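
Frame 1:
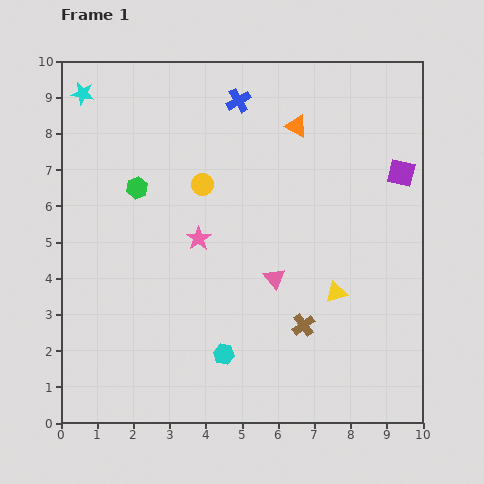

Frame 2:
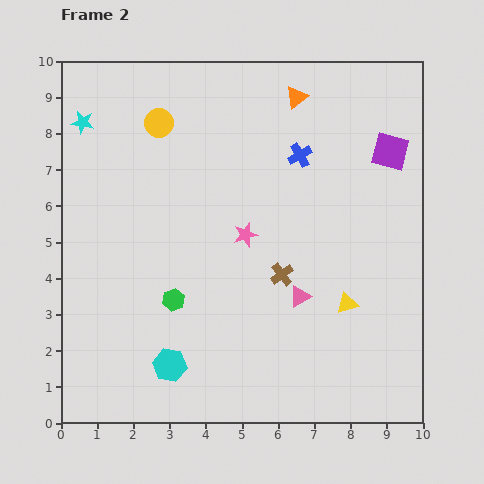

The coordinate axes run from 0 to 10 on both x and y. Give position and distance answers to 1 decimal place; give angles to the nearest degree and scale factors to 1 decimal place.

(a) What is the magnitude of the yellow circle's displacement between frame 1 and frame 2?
2.1

The yellow circle moved from (3.9, 6.6) to (2.7, 8.3), a distance of √(1.2² + 1.7²) ≈ 2.1.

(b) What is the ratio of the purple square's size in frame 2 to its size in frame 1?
1.3×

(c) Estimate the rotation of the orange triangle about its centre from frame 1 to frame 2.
55° clockwise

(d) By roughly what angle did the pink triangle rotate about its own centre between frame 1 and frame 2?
37° clockwise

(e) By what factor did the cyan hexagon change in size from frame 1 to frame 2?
1.6×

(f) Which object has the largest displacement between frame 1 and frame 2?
the green hexagon

(moved 3.3; next 2.3)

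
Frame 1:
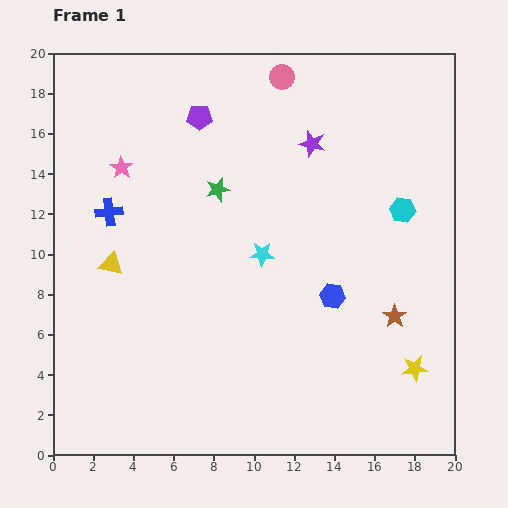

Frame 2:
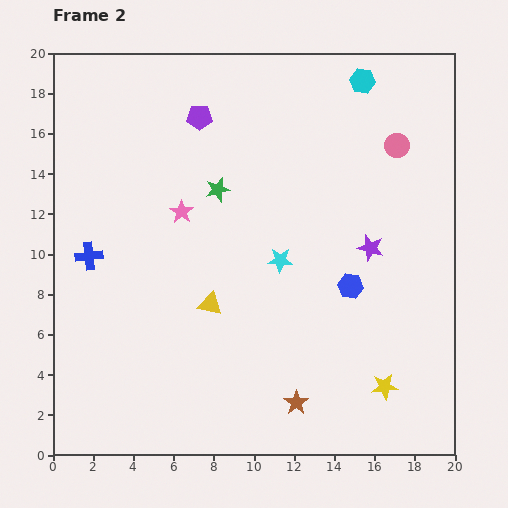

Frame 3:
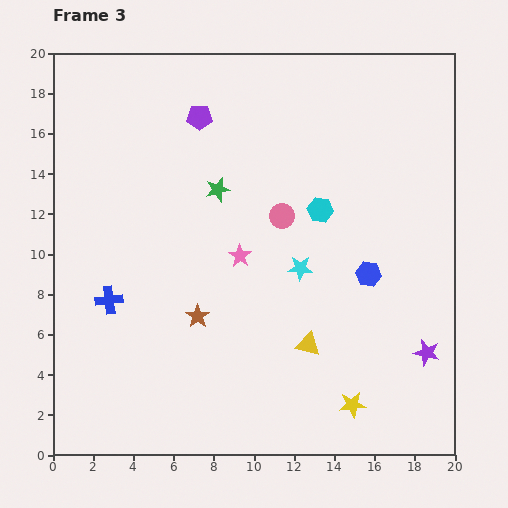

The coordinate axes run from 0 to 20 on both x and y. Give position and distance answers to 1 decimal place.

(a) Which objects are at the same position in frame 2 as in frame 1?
the green star, the purple pentagon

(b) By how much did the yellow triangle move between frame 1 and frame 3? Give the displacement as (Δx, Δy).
(9.8, -4.0)

The yellow triangle was at (2.9, 9.5) in frame 1 and (12.7, 5.5) in frame 3.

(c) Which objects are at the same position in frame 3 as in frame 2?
the green star, the purple pentagon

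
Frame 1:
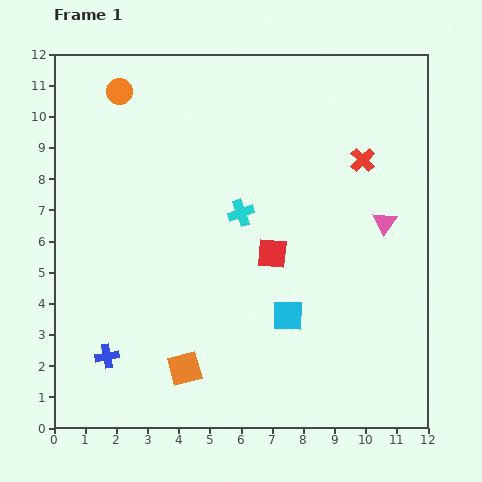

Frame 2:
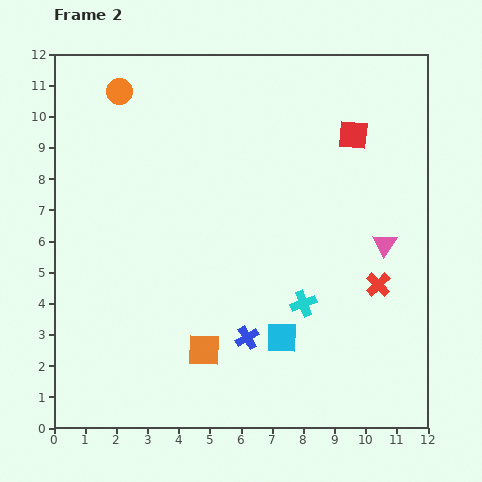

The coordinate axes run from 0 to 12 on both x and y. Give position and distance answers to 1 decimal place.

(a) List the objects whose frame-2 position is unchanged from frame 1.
the orange circle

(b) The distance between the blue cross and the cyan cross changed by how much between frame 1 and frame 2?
-4.2

Distance in frame 1: 6.3. Distance in frame 2: 2.1.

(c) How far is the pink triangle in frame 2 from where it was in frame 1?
0.7

The pink triangle moved from (10.6, 6.6) to (10.6, 5.9), a distance of √(0.0² + 0.7²) ≈ 0.7.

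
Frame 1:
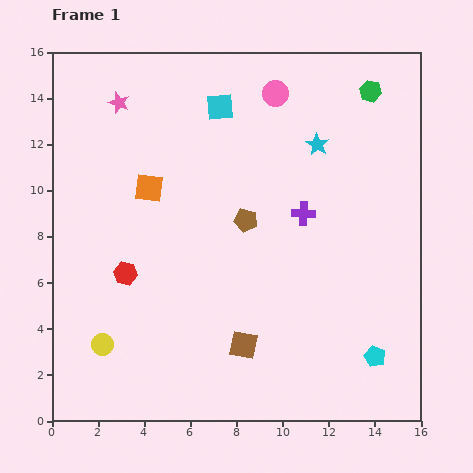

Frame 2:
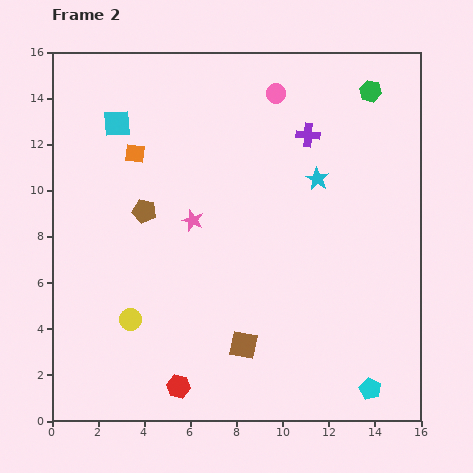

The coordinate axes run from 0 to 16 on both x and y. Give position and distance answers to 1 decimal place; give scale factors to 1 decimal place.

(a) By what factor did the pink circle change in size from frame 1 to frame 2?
0.8×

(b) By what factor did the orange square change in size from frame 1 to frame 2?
0.7×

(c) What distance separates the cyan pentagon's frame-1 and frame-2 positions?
1.4

The cyan pentagon moved from (14.0, 2.8) to (13.8, 1.4), a distance of √(0.2² + 1.4²) ≈ 1.4.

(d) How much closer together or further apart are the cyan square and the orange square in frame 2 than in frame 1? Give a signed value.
-3.2

Distance in frame 1: 4.7. Distance in frame 2: 1.5.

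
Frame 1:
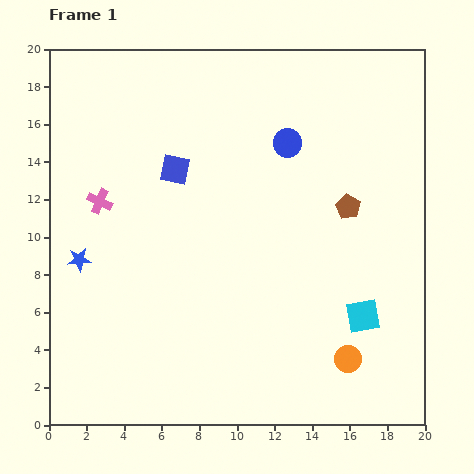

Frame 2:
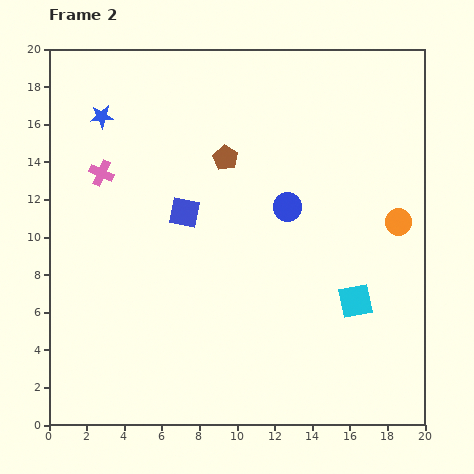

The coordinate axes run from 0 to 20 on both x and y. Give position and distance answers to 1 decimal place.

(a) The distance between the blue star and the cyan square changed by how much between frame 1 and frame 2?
+1.3

Distance in frame 1: 15.4. Distance in frame 2: 16.7.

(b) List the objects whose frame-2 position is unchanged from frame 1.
none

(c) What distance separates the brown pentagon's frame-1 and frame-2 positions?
7.0

The brown pentagon moved from (15.9, 11.6) to (9.4, 14.2), a distance of √(6.5² + 2.6²) ≈ 7.0.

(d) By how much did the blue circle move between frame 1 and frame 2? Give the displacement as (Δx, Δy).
(0.0, -3.4)

The blue circle was at (12.7, 15.0) in frame 1 and (12.7, 11.6) in frame 2.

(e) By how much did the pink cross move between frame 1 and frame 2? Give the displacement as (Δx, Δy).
(0.1, 1.5)

The pink cross was at (2.7, 11.9) in frame 1 and (2.8, 13.4) in frame 2.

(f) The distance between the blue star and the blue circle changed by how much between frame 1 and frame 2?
-1.7

Distance in frame 1: 12.7. Distance in frame 2: 11.0.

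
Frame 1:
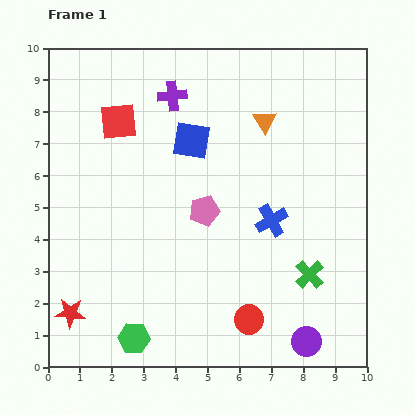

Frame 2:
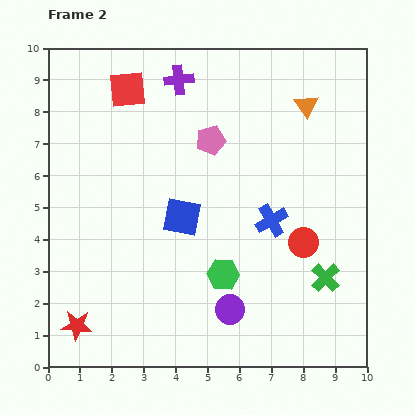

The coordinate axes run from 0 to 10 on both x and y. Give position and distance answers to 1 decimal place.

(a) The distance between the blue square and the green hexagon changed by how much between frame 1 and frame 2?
-4.3

Distance in frame 1: 6.5. Distance in frame 2: 2.2.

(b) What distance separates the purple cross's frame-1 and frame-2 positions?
0.5

The purple cross moved from (3.9, 8.5) to (4.1, 9.0), a distance of √(0.2² + 0.5²) ≈ 0.5.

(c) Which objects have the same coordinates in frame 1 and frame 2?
the blue cross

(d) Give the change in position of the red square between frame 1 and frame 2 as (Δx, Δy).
(0.3, 1.0)

The red square was at (2.2, 7.7) in frame 1 and (2.5, 8.7) in frame 2.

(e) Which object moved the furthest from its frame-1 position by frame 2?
the green hexagon

(moved 3.4; next 2.9)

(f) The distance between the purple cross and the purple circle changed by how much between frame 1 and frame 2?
-1.4

Distance in frame 1: 8.8. Distance in frame 2: 7.4.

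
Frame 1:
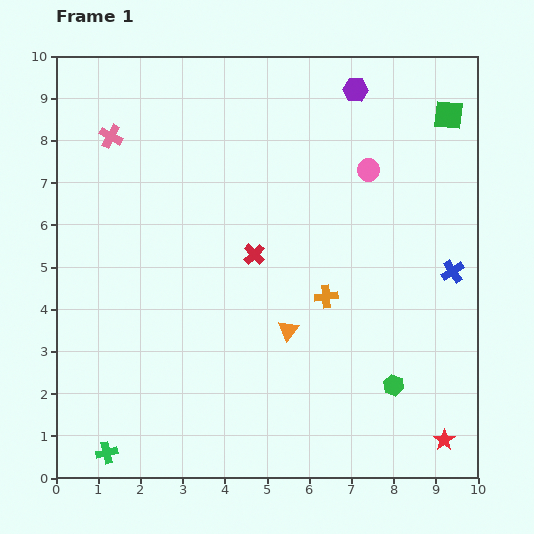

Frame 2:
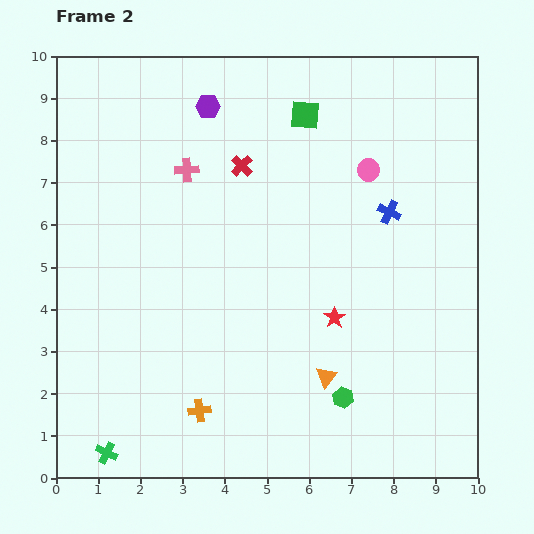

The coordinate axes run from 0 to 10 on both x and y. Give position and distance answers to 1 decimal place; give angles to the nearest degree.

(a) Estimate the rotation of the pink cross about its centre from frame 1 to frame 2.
32° counter-clockwise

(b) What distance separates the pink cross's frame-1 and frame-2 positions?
2.0

The pink cross moved from (1.3, 8.1) to (3.1, 7.3), a distance of √(1.8² + 0.8²) ≈ 2.0.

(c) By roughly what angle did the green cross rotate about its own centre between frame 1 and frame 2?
38° clockwise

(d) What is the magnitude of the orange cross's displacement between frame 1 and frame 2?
4.0

The orange cross moved from (6.4, 4.3) to (3.4, 1.6), a distance of √(3.0² + 2.7²) ≈ 4.0.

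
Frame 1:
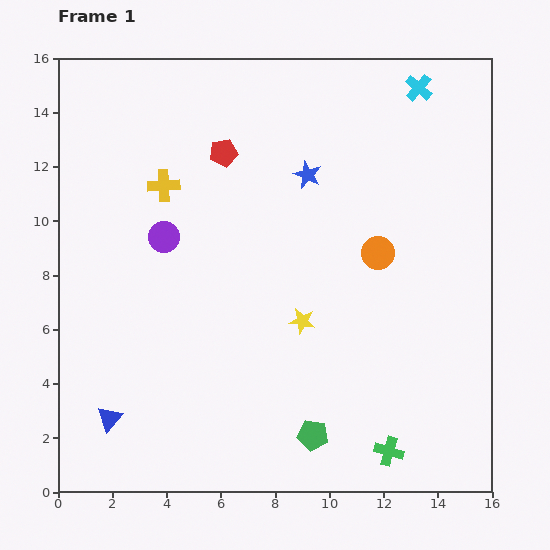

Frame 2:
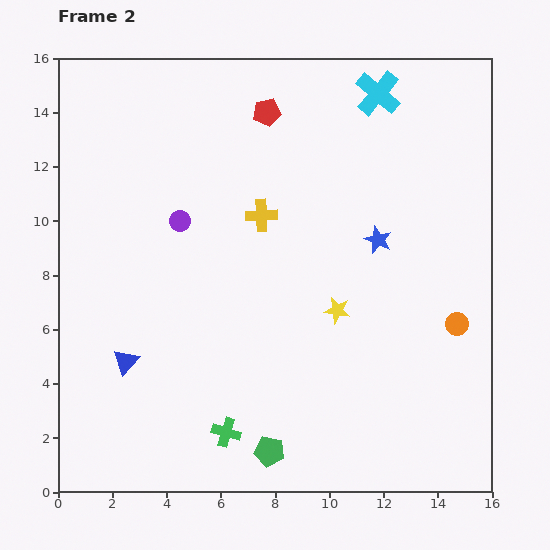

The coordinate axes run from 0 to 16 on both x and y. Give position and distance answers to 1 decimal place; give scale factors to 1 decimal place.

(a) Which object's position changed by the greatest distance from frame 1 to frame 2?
the green cross

(moved 6.0; next 3.9)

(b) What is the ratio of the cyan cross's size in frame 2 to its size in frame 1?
1.7×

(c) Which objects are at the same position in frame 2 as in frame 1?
none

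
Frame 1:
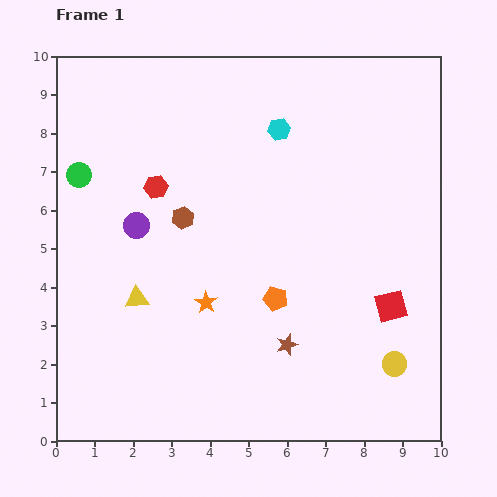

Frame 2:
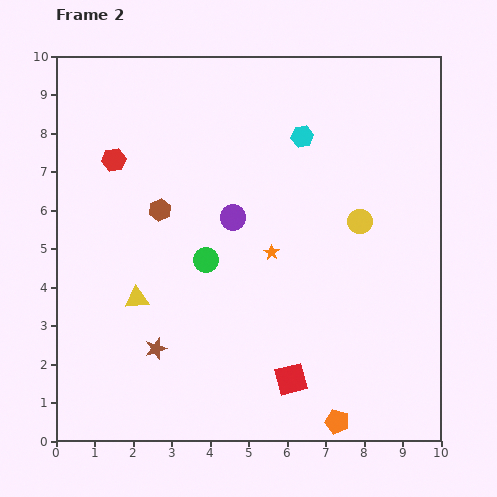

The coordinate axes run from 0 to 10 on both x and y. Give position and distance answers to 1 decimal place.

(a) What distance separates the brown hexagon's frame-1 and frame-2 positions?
0.6

The brown hexagon moved from (3.3, 5.8) to (2.7, 6.0), a distance of √(0.6² + 0.2²) ≈ 0.6.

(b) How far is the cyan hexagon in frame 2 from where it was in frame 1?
0.6

The cyan hexagon moved from (5.8, 8.1) to (6.4, 7.9), a distance of √(0.6² + 0.2²) ≈ 0.6.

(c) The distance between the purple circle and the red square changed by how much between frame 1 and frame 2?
-2.4

Distance in frame 1: 6.9. Distance in frame 2: 4.5.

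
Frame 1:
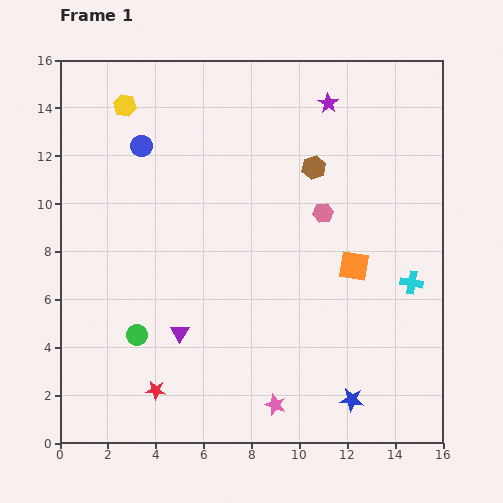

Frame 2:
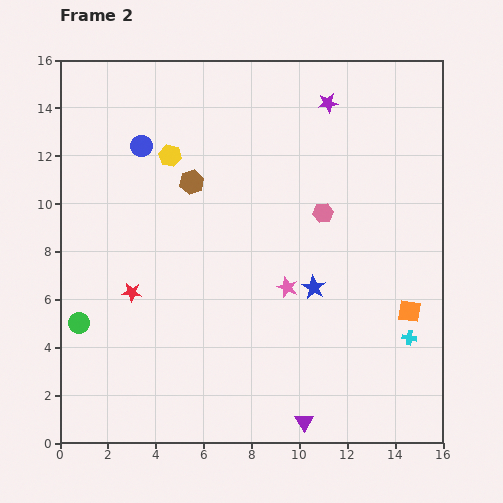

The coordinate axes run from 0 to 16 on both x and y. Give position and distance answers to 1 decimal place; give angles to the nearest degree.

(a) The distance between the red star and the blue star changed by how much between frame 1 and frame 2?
-0.6

Distance in frame 1: 8.2. Distance in frame 2: 7.6.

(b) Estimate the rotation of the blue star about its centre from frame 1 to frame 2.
24° clockwise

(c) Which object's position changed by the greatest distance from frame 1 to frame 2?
the purple triangle

(moved 6.4; next 5.1)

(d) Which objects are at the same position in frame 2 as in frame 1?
the pink hexagon, the purple star, the blue circle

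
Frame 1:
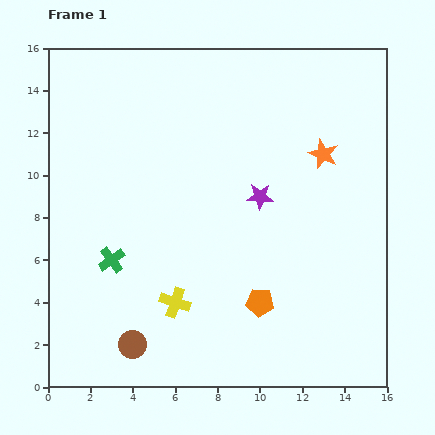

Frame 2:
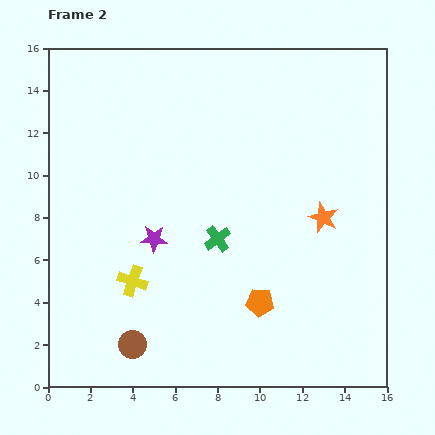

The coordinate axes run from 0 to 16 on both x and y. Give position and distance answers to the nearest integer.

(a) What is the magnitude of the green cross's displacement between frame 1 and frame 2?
5

The green cross moved from (3, 6) to (8, 7), a distance of √(5² + 1²) ≈ 5.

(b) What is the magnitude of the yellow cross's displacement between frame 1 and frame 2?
2

The yellow cross moved from (6, 4) to (4, 5), a distance of √(2² + 1²) ≈ 2.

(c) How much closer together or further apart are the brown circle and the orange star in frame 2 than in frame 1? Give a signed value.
-2

Distance in frame 1: 13. Distance in frame 2: 11.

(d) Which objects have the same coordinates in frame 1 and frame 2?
the orange pentagon, the brown circle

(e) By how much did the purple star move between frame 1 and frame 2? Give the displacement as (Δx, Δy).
(-5, -2)

The purple star was at (10, 9) in frame 1 and (5, 7) in frame 2.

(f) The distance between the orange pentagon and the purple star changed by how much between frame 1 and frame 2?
+1

Distance in frame 1: 5. Distance in frame 2: 6.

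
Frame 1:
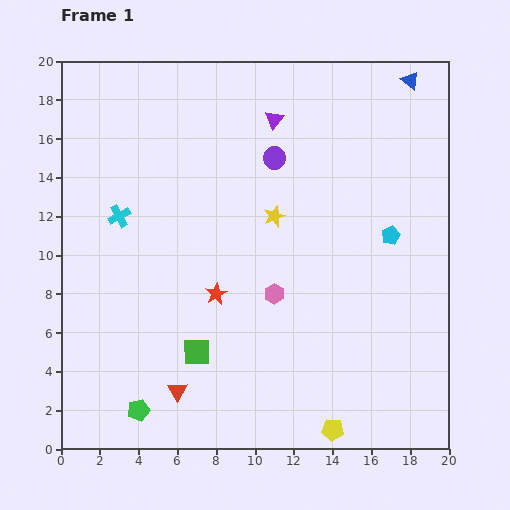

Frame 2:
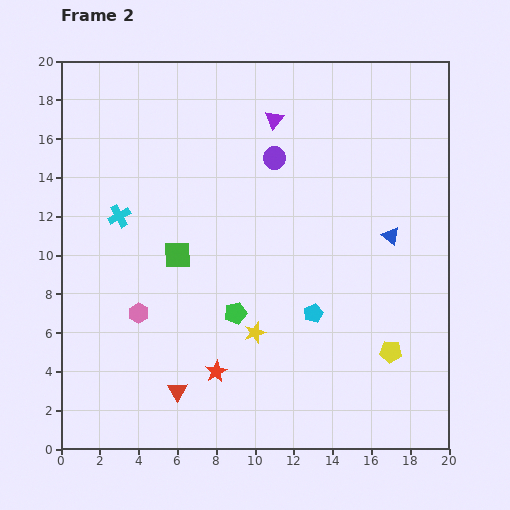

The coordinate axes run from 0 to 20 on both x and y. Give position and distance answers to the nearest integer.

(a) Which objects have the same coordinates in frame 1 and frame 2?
the purple triangle, the red triangle, the purple circle, the cyan cross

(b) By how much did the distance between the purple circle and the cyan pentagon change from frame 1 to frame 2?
+1

Distance in frame 1: 7. Distance in frame 2: 8.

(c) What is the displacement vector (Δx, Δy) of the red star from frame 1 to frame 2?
(0, -4)

The red star was at (8, 8) in frame 1 and (8, 4) in frame 2.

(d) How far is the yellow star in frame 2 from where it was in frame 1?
6

The yellow star moved from (11, 12) to (10, 6), a distance of √(1² + 6²) ≈ 6.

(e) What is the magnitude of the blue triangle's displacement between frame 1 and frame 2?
8

The blue triangle moved from (18, 19) to (17, 11), a distance of √(1² + 8²) ≈ 8.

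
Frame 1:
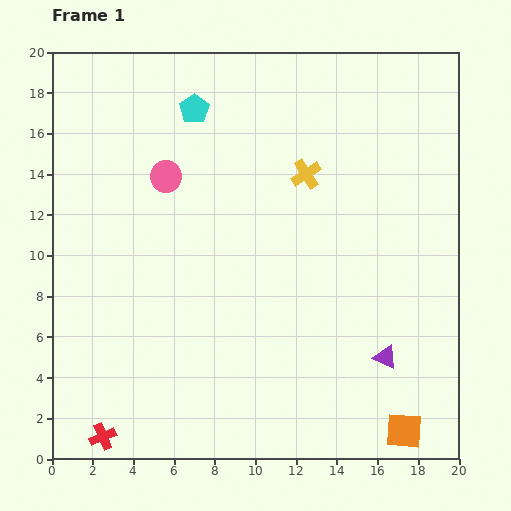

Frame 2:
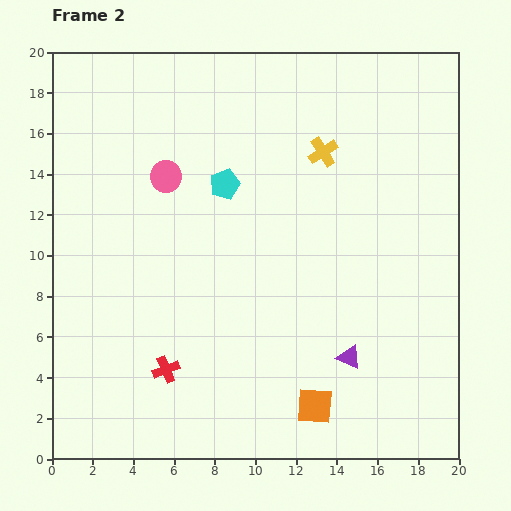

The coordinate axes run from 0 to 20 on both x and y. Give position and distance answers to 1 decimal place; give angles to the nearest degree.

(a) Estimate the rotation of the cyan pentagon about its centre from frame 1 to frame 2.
16° clockwise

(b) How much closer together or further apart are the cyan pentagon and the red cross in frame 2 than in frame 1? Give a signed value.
-7.1

Distance in frame 1: 16.7. Distance in frame 2: 9.6.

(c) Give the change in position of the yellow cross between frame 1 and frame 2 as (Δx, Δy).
(0.8, 1.1)

The yellow cross was at (12.5, 14.0) in frame 1 and (13.3, 15.1) in frame 2.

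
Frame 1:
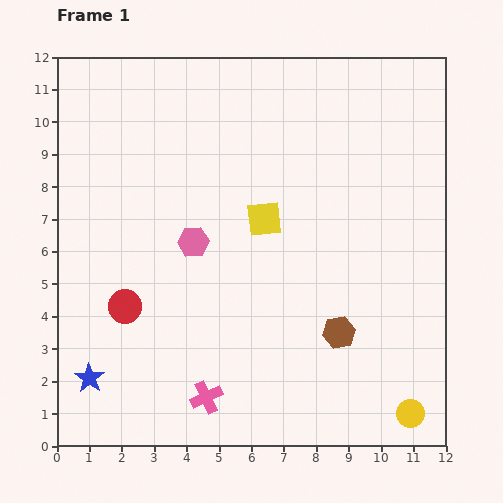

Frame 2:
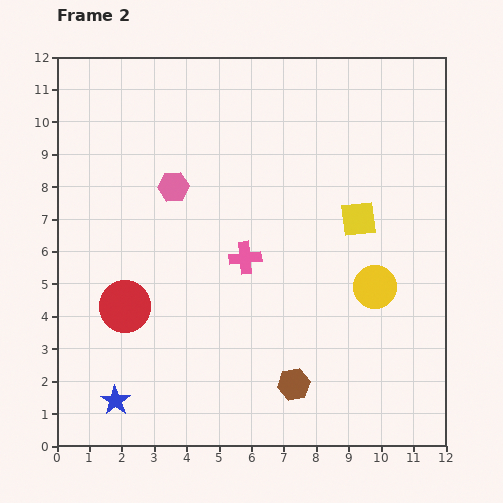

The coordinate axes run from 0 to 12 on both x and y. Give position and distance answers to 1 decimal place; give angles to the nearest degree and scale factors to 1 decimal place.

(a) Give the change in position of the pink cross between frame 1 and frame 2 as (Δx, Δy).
(1.2, 4.3)

The pink cross was at (4.6, 1.5) in frame 1 and (5.8, 5.8) in frame 2.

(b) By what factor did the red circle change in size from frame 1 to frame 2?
1.5×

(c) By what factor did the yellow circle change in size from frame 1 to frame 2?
1.5×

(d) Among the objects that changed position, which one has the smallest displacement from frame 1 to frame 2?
the blue star

(moved 1.1)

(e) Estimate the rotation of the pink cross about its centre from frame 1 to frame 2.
18° clockwise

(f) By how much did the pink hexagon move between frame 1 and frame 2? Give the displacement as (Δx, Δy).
(-0.6, 1.7)

The pink hexagon was at (4.2, 6.3) in frame 1 and (3.6, 8.0) in frame 2.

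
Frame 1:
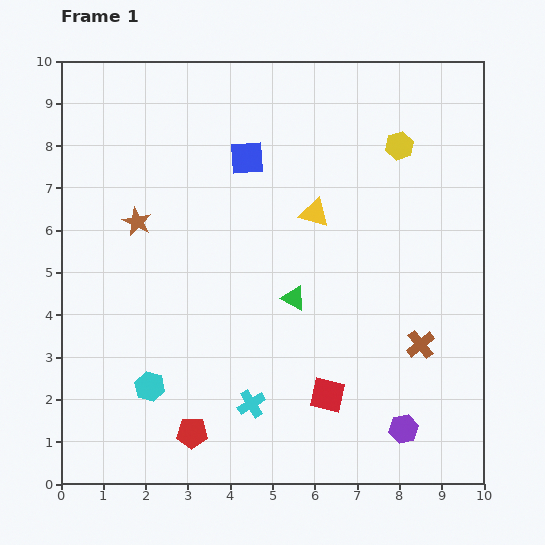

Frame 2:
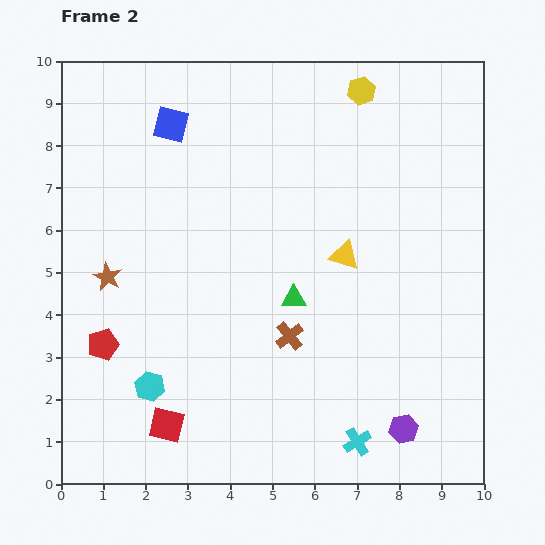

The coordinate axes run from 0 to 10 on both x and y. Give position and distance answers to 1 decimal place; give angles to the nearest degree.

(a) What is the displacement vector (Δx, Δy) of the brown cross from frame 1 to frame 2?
(-3.1, 0.2)

The brown cross was at (8.5, 3.3) in frame 1 and (5.4, 3.5) in frame 2.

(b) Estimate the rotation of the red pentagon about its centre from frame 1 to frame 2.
19° counter-clockwise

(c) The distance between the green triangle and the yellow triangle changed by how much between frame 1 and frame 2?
-0.5

Distance in frame 1: 2.1. Distance in frame 2: 1.6.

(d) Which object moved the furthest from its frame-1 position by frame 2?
the red square

(moved 3.9; next 3.1)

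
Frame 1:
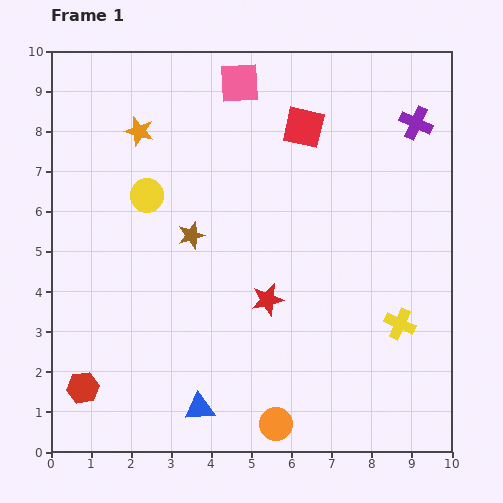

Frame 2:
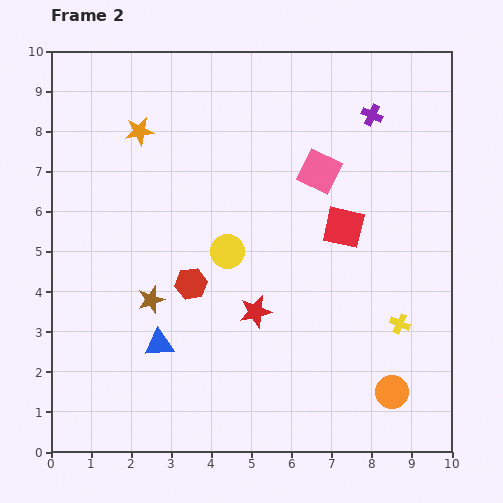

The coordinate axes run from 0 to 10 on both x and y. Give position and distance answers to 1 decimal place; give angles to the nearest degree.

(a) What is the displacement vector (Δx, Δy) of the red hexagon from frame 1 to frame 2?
(2.7, 2.6)

The red hexagon was at (0.8, 1.6) in frame 1 and (3.5, 4.2) in frame 2.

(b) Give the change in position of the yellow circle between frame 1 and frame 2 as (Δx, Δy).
(2.0, -1.4)

The yellow circle was at (2.4, 6.4) in frame 1 and (4.4, 5.0) in frame 2.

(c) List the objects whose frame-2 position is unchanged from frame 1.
the yellow cross, the orange star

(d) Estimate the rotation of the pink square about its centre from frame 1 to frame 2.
29° clockwise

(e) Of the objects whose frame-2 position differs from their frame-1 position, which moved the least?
the red star

(moved 0.4)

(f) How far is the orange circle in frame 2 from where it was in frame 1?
3.0

The orange circle moved from (5.6, 0.7) to (8.5, 1.5), a distance of √(2.9² + 0.8²) ≈ 3.0.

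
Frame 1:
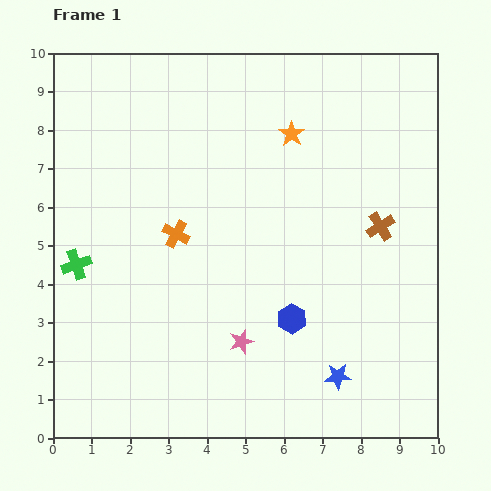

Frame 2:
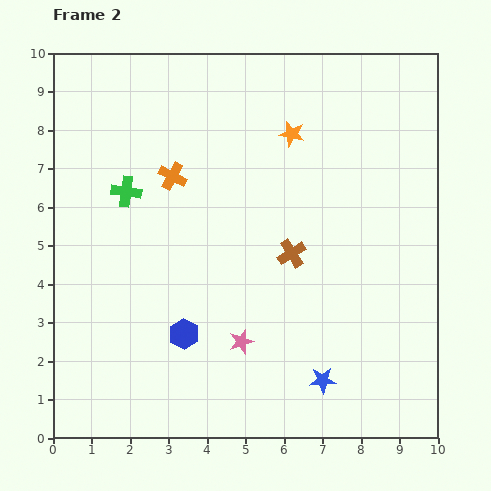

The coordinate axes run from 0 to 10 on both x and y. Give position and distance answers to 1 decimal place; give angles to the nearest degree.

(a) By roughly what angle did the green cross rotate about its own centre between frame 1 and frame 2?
27° clockwise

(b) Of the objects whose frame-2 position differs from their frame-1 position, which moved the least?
the blue star

(moved 0.4)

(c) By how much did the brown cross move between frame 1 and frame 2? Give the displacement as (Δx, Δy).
(-2.3, -0.7)

The brown cross was at (8.5, 5.5) in frame 1 and (6.2, 4.8) in frame 2.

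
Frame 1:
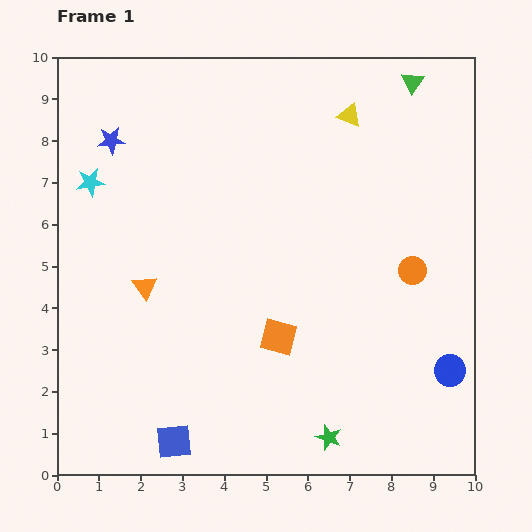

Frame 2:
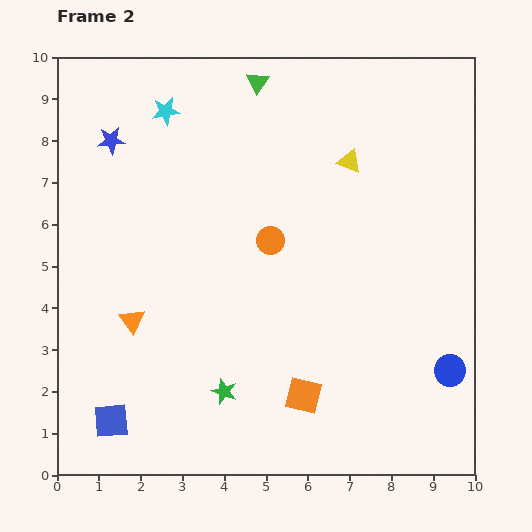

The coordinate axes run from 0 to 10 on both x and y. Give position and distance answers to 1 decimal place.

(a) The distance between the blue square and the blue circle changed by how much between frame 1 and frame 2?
+1.4

Distance in frame 1: 6.8. Distance in frame 2: 8.2.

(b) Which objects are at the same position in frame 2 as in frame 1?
the blue star, the blue circle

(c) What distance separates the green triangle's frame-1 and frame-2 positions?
3.7

The green triangle moved from (8.5, 9.4) to (4.8, 9.4), a distance of √(3.7² + 0.0²) ≈ 3.7.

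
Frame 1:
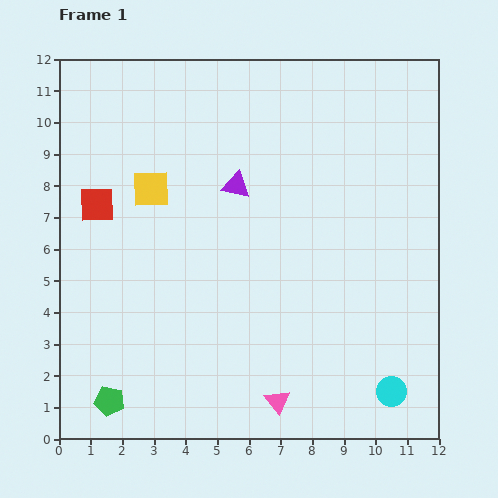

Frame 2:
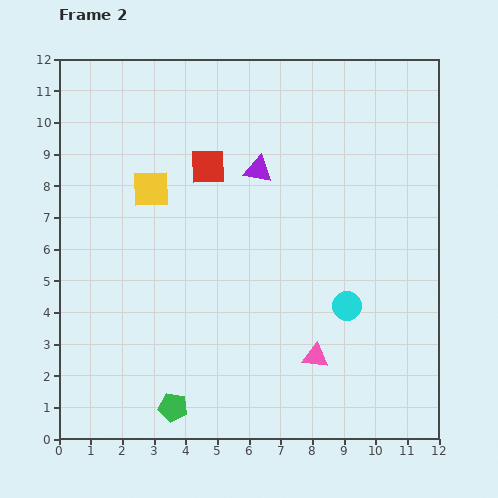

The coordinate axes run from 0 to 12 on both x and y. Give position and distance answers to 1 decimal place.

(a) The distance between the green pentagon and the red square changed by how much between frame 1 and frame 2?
+1.5

Distance in frame 1: 6.2. Distance in frame 2: 7.7.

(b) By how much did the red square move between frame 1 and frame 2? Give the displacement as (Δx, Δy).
(3.5, 1.2)

The red square was at (1.2, 7.4) in frame 1 and (4.7, 8.6) in frame 2.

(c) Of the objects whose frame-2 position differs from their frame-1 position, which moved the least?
the purple triangle

(moved 0.9)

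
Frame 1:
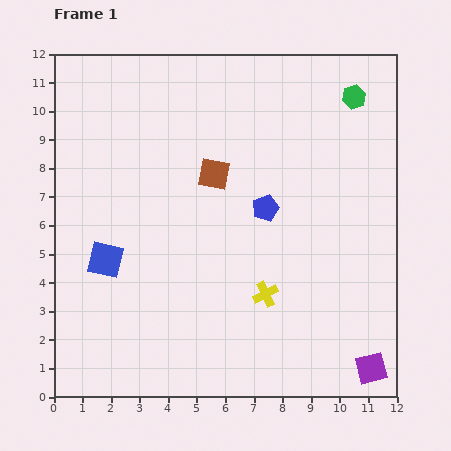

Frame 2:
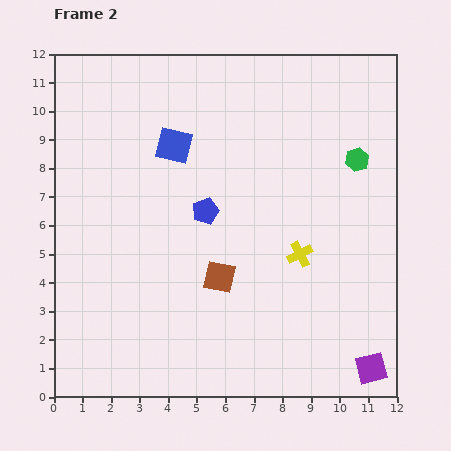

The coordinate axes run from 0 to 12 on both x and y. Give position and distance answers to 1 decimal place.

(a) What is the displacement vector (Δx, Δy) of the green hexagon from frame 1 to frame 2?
(0.1, -2.2)

The green hexagon was at (10.5, 10.5) in frame 1 and (10.6, 8.3) in frame 2.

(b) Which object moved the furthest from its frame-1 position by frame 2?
the blue square

(moved 4.7; next 3.6)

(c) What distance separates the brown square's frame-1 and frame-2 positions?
3.6

The brown square moved from (5.6, 7.8) to (5.8, 4.2), a distance of √(0.2² + 3.6²) ≈ 3.6.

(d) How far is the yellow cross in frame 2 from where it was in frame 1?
1.8

The yellow cross moved from (7.4, 3.6) to (8.6, 5.0), a distance of √(1.2² + 1.4²) ≈ 1.8.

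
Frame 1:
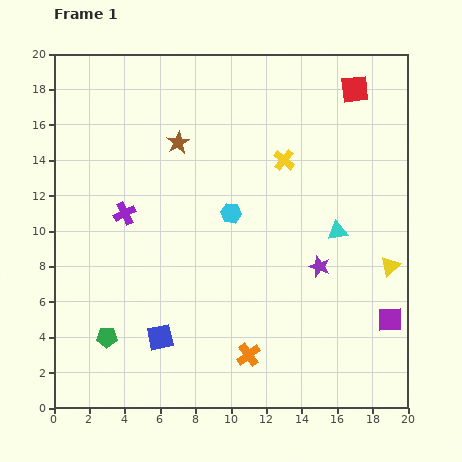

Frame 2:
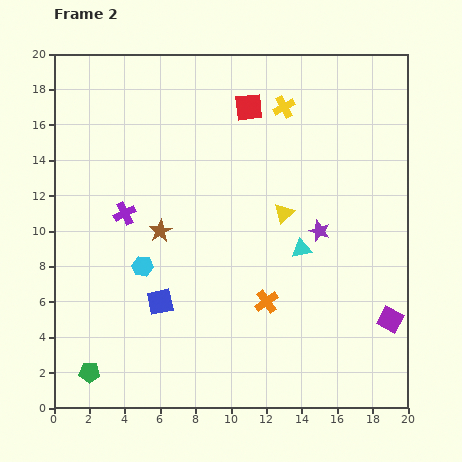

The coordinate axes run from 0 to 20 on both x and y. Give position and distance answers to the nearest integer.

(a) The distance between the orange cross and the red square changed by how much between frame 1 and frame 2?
-5

Distance in frame 1: 16. Distance in frame 2: 11.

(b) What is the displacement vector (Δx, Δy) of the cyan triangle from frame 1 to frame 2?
(-2, -1)

The cyan triangle was at (16, 10) in frame 1 and (14, 9) in frame 2.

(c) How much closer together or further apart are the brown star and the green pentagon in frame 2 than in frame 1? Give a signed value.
-3

Distance in frame 1: 12. Distance in frame 2: 9.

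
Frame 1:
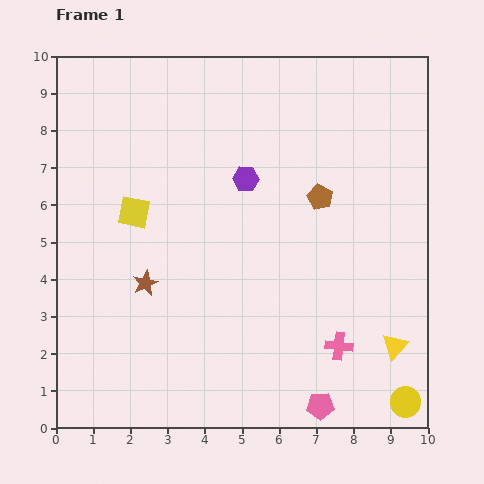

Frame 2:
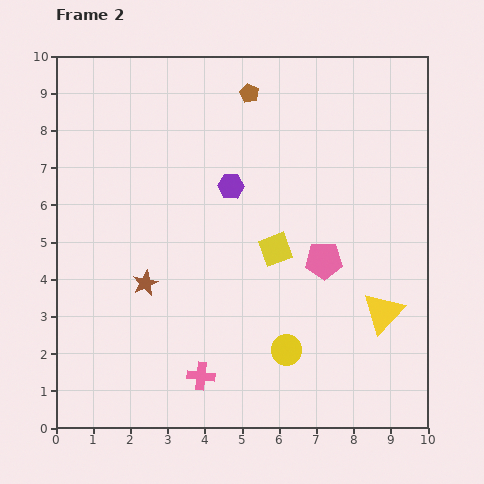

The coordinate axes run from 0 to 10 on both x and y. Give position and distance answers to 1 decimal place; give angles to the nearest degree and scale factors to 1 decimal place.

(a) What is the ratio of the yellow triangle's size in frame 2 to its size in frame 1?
1.6×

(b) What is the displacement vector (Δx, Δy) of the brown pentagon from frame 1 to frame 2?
(-1.9, 2.8)

The brown pentagon was at (7.1, 6.2) in frame 1 and (5.2, 9.0) in frame 2.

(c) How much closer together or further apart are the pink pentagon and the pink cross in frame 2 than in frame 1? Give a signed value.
+2.8

Distance in frame 1: 1.7. Distance in frame 2: 4.5.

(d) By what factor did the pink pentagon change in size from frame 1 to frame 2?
1.4×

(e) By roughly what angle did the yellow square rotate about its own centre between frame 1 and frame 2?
32° counter-clockwise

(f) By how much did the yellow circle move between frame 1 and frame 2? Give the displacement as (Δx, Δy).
(-3.2, 1.4)

The yellow circle was at (9.4, 0.7) in frame 1 and (6.2, 2.1) in frame 2.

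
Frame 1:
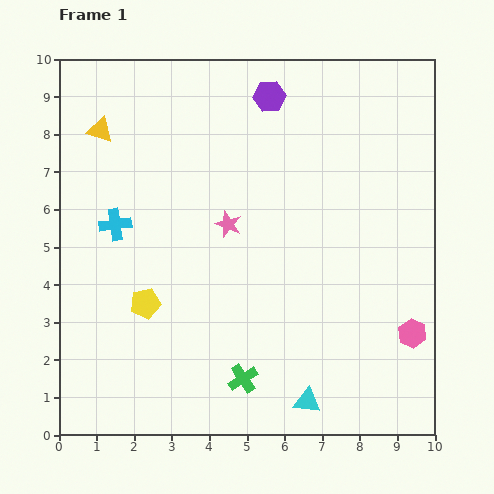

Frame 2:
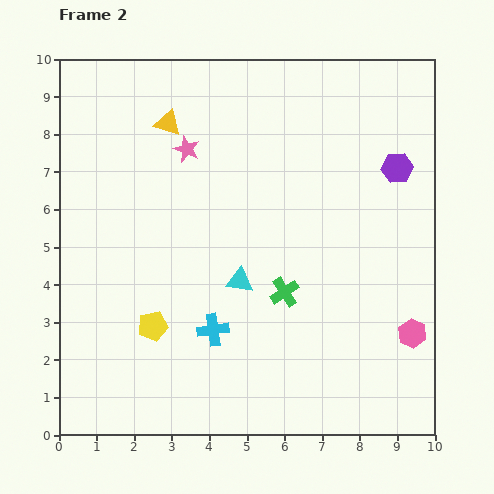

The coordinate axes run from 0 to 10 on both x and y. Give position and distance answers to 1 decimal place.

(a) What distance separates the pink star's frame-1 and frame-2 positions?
2.3

The pink star moved from (4.5, 5.6) to (3.4, 7.6), a distance of √(1.1² + 2.0²) ≈ 2.3.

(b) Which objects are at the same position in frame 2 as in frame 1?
the pink hexagon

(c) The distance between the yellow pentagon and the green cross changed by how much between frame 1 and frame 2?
+0.3

Distance in frame 1: 3.3. Distance in frame 2: 3.6.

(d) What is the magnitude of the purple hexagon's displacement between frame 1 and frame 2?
3.9

The purple hexagon moved from (5.6, 9.0) to (9.0, 7.1), a distance of √(3.4² + 1.9²) ≈ 3.9.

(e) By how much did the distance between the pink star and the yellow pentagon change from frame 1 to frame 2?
+1.8

Distance in frame 1: 3.0. Distance in frame 2: 4.8.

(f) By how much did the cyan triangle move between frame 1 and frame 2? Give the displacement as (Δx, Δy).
(-1.8, 3.2)

The cyan triangle was at (6.6, 0.9) in frame 1 and (4.8, 4.1) in frame 2.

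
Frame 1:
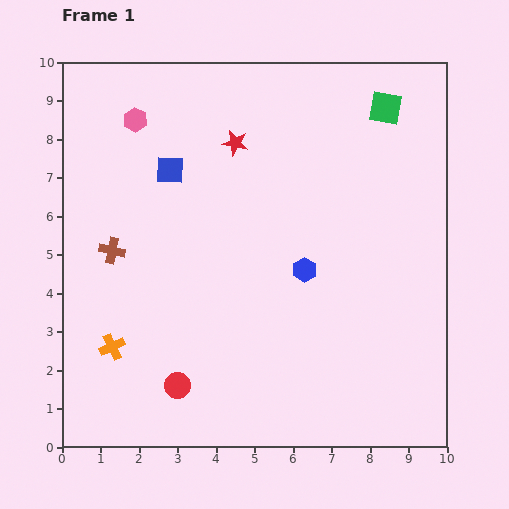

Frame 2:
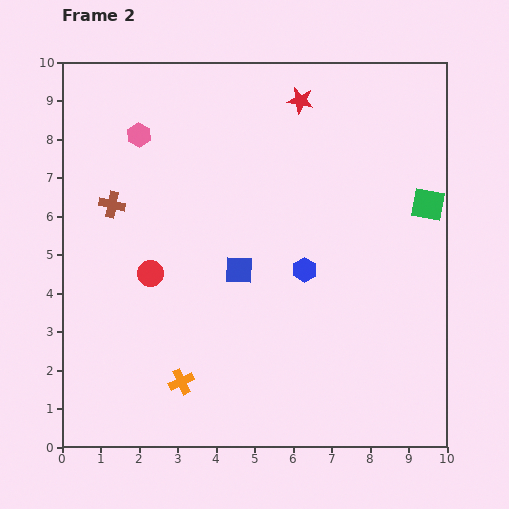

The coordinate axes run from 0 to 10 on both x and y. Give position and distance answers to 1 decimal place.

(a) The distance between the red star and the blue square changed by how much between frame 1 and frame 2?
+2.9

Distance in frame 1: 1.8. Distance in frame 2: 4.7.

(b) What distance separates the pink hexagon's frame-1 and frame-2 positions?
0.4

The pink hexagon moved from (1.9, 8.5) to (2.0, 8.1), a distance of √(0.1² + 0.4²) ≈ 0.4.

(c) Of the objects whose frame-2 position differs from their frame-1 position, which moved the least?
the pink hexagon

(moved 0.4)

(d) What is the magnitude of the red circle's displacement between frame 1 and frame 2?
3.0

The red circle moved from (3.0, 1.6) to (2.3, 4.5), a distance of √(0.7² + 2.9²) ≈ 3.0.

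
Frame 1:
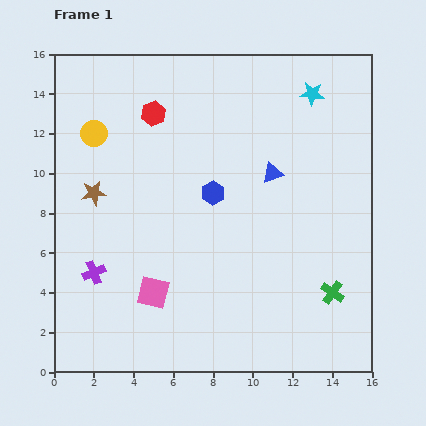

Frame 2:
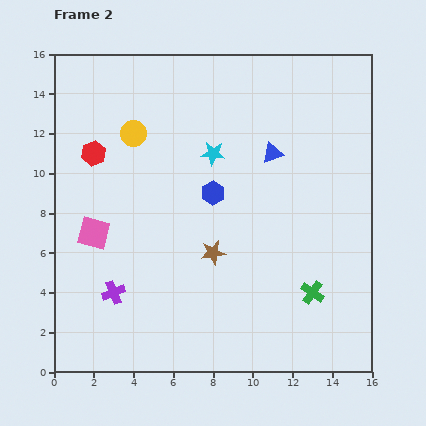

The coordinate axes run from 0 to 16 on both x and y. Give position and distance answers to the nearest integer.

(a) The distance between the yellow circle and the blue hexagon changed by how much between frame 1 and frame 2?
-2

Distance in frame 1: 7. Distance in frame 2: 5.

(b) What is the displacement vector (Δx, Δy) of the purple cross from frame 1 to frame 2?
(1, -1)

The purple cross was at (2, 5) in frame 1 and (3, 4) in frame 2.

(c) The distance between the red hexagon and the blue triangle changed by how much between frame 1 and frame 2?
+2

Distance in frame 1: 7. Distance in frame 2: 9.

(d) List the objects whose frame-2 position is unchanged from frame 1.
the blue hexagon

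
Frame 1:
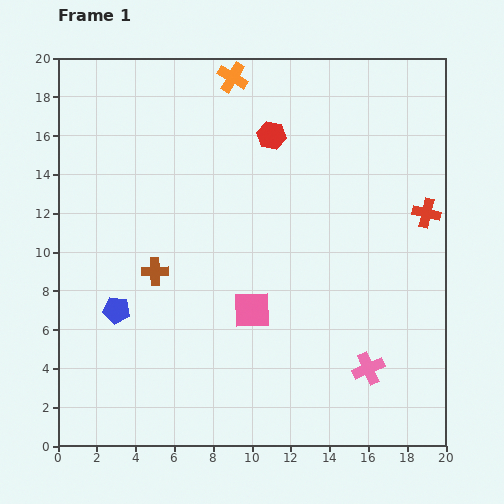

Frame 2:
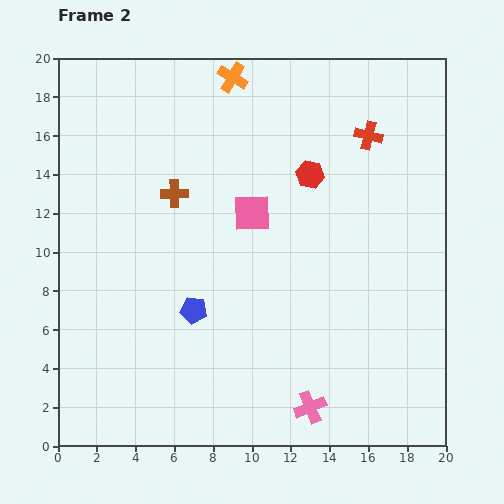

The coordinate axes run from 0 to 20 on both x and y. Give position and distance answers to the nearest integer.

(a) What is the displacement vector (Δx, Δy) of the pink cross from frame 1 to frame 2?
(-3, -2)

The pink cross was at (16, 4) in frame 1 and (13, 2) in frame 2.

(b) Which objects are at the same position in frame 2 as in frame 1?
the orange cross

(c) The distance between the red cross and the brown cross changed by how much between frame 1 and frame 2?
-4

Distance in frame 1: 14. Distance in frame 2: 10.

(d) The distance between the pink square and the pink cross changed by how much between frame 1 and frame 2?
+3

Distance in frame 1: 7. Distance in frame 2: 10.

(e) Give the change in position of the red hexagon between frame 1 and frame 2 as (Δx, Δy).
(2, -2)

The red hexagon was at (11, 16) in frame 1 and (13, 14) in frame 2.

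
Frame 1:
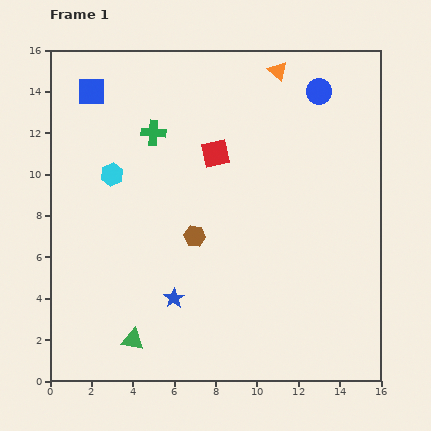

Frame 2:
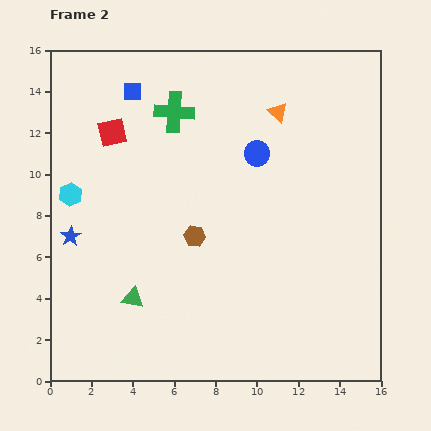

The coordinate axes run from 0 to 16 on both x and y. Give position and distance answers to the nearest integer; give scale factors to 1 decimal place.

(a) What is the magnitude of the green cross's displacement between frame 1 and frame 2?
1

The green cross moved from (5, 12) to (6, 13), a distance of √(1² + 1²) ≈ 1.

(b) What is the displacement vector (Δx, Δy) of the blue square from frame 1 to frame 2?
(2, 0)

The blue square was at (2, 14) in frame 1 and (4, 14) in frame 2.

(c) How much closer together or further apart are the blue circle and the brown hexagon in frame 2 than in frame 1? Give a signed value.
-4

Distance in frame 1: 9. Distance in frame 2: 5.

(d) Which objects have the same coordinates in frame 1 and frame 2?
the brown hexagon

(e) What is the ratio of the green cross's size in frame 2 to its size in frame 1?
1.6×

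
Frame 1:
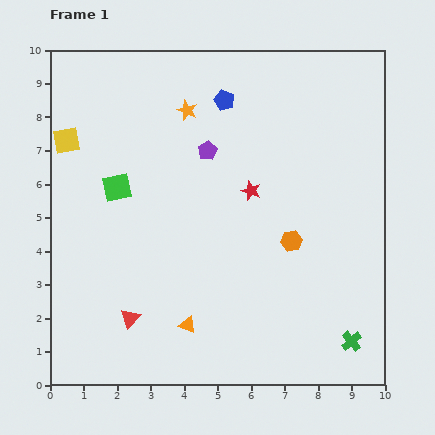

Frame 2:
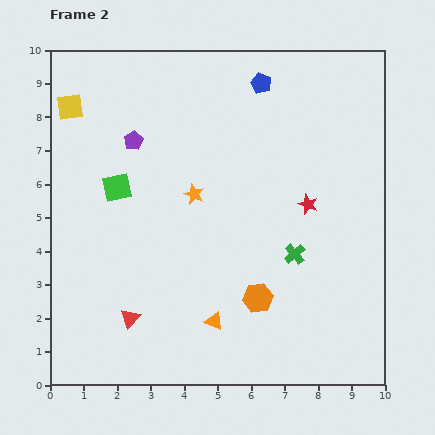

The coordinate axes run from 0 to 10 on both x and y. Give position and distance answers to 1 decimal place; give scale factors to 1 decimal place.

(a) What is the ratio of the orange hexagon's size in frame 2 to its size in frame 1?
1.4×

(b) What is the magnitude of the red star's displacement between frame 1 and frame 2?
1.7

The red star moved from (6.0, 5.8) to (7.7, 5.4), a distance of √(1.7² + 0.4²) ≈ 1.7.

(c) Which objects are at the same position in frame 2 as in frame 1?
the green square, the red triangle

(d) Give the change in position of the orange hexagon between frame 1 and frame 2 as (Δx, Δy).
(-1.0, -1.7)

The orange hexagon was at (7.2, 4.3) in frame 1 and (6.2, 2.6) in frame 2.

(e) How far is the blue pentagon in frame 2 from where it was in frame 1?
1.2

The blue pentagon moved from (5.2, 8.5) to (6.3, 9.0), a distance of √(1.1² + 0.5²) ≈ 1.2.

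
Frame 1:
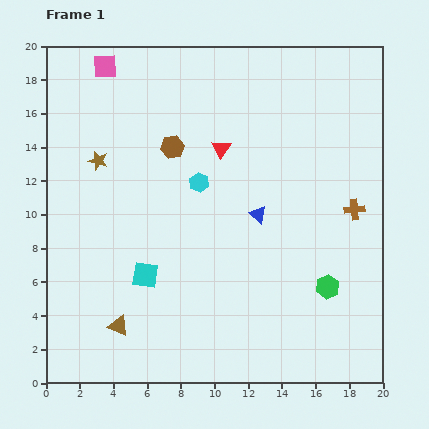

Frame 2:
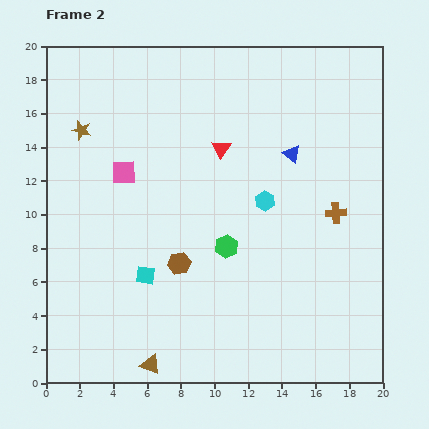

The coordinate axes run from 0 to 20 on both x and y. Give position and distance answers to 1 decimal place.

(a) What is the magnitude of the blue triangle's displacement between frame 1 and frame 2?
4.1

The blue triangle moved from (12.6, 10.0) to (14.6, 13.6), a distance of √(2.0² + 3.6²) ≈ 4.1.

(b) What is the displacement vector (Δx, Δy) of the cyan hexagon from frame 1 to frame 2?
(3.9, -1.1)

The cyan hexagon was at (9.1, 11.9) in frame 1 and (13.0, 10.8) in frame 2.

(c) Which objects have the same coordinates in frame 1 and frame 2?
the cyan square, the red triangle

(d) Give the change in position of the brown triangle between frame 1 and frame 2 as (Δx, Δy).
(1.9, -2.3)

The brown triangle was at (4.3, 3.4) in frame 1 and (6.2, 1.1) in frame 2.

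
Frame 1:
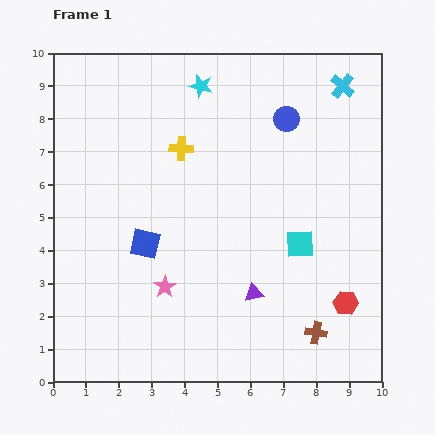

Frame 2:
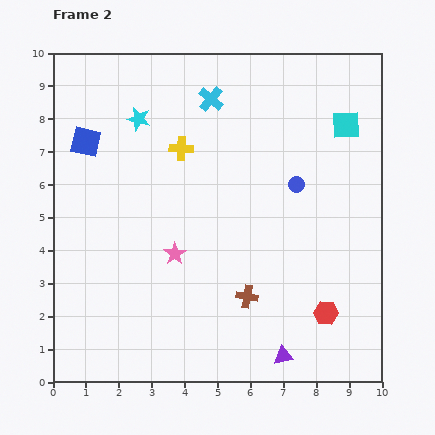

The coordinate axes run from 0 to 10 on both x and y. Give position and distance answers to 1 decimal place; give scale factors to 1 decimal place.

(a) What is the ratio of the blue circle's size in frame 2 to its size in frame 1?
0.7×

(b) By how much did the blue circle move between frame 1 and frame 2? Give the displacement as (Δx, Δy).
(0.3, -2.0)

The blue circle was at (7.1, 8.0) in frame 1 and (7.4, 6.0) in frame 2.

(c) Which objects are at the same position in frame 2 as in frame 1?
the yellow cross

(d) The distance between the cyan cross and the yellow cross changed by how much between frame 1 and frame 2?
-3.6

Distance in frame 1: 5.3. Distance in frame 2: 1.7.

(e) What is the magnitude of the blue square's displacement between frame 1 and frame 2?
3.6

The blue square moved from (2.8, 4.2) to (1.0, 7.3), a distance of √(1.8² + 3.1²) ≈ 3.6.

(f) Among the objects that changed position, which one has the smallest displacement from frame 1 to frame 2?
the red hexagon

(moved 0.7)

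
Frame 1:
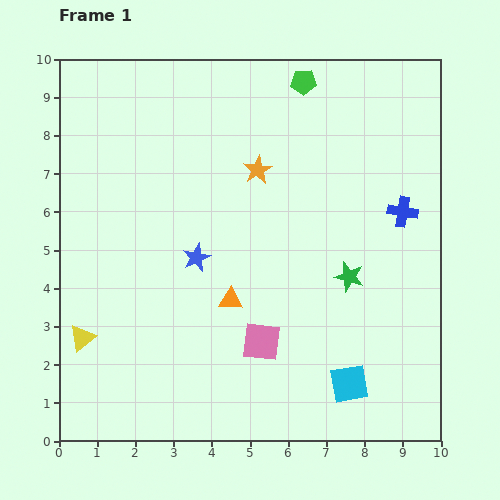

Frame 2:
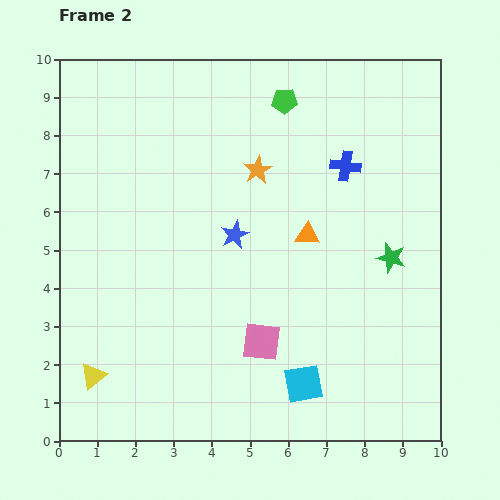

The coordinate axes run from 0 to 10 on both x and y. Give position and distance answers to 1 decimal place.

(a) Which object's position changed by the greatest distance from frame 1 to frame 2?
the orange triangle

(moved 2.6; next 1.9)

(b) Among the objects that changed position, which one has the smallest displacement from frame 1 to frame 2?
the green pentagon

(moved 0.7)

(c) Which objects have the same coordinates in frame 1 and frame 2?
the orange star, the pink square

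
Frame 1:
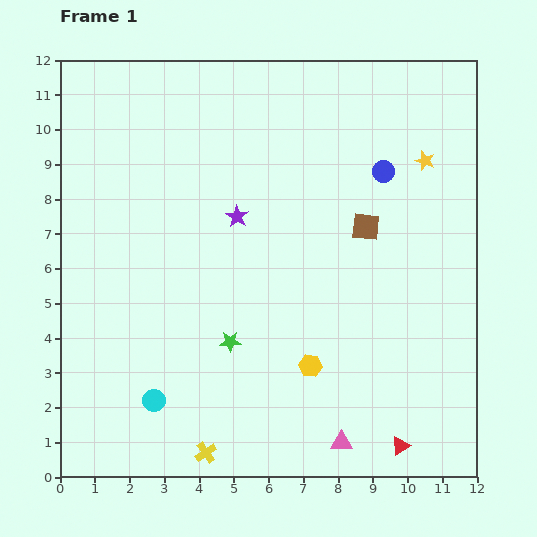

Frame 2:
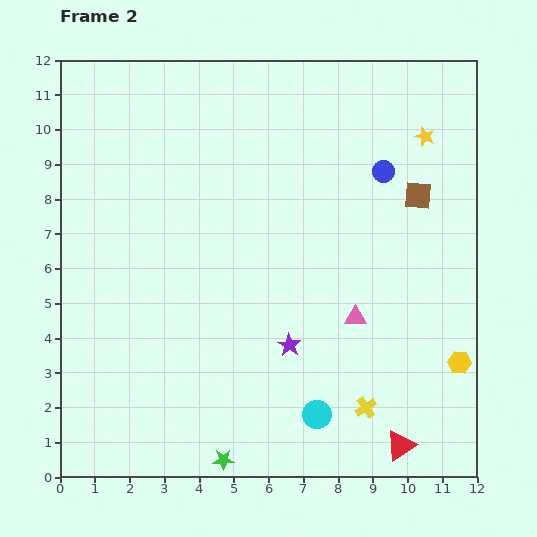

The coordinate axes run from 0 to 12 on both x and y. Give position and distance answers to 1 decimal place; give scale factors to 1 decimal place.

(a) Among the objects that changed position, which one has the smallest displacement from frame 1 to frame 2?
the yellow star

(moved 0.7)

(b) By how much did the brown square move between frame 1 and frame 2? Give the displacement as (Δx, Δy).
(1.5, 0.9)

The brown square was at (8.8, 7.2) in frame 1 and (10.3, 8.1) in frame 2.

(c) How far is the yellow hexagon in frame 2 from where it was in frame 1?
4.3

The yellow hexagon moved from (7.2, 3.2) to (11.5, 3.3), a distance of √(4.3² + 0.1²) ≈ 4.3.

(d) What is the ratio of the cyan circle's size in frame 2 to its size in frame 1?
1.3×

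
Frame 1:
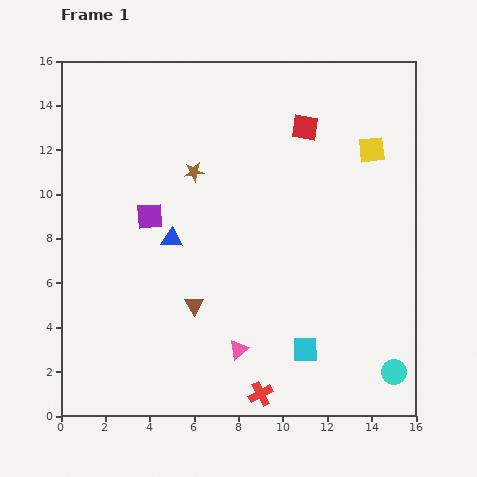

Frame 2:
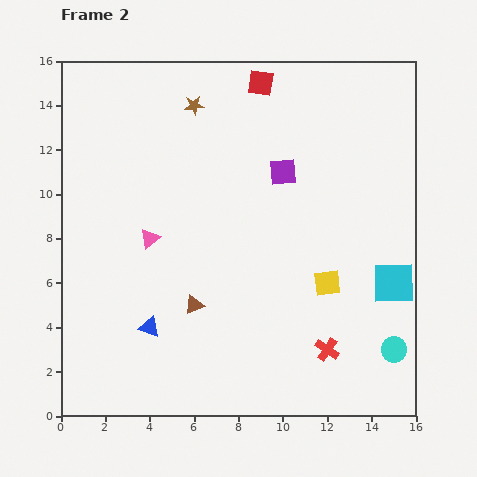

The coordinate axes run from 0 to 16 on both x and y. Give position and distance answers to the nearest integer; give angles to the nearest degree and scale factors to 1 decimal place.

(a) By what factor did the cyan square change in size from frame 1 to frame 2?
1.7×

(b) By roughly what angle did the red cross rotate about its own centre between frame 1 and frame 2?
29° counter-clockwise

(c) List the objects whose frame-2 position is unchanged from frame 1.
the brown triangle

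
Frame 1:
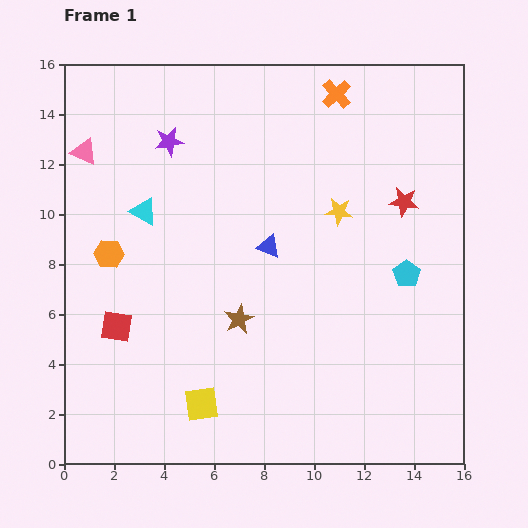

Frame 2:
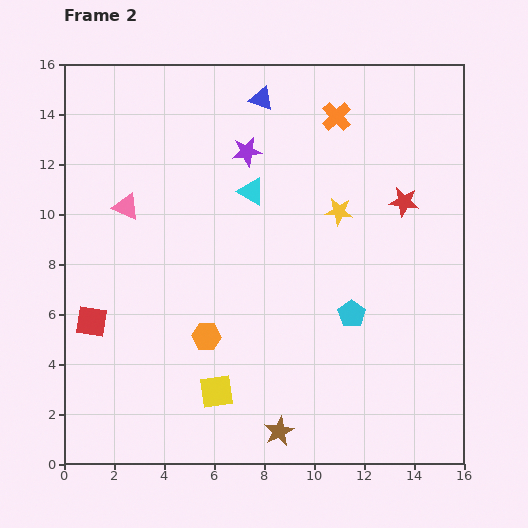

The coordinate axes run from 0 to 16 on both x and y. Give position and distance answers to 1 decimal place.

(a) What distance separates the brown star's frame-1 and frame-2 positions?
4.8

The brown star moved from (7.0, 5.8) to (8.6, 1.3), a distance of √(1.6² + 4.5²) ≈ 4.8.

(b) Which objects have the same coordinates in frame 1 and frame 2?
the red star, the yellow star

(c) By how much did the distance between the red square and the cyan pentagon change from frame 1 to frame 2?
-1.4

Distance in frame 1: 11.8. Distance in frame 2: 10.4.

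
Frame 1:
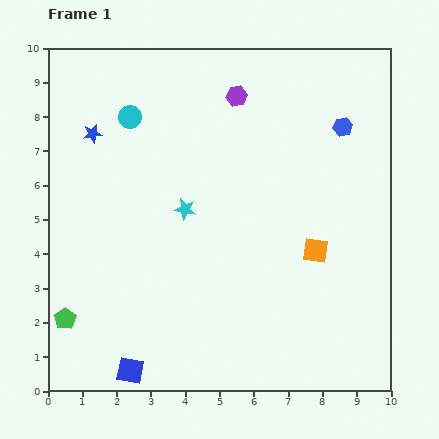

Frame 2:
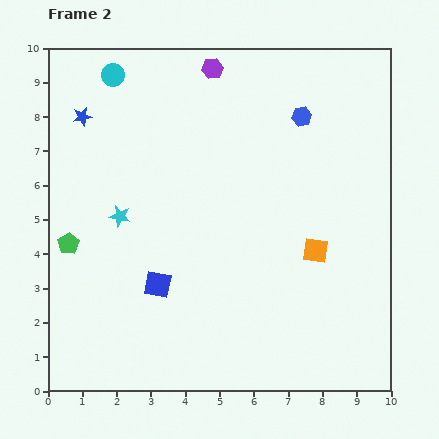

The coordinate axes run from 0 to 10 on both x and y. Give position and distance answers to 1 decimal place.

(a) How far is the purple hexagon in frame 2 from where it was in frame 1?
1.1

The purple hexagon moved from (5.5, 8.6) to (4.8, 9.4), a distance of √(0.7² + 0.8²) ≈ 1.1.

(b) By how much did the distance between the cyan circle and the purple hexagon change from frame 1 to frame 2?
-0.3

Distance in frame 1: 3.2. Distance in frame 2: 2.9.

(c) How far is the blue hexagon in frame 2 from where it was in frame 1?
1.2

The blue hexagon moved from (8.6, 7.7) to (7.4, 8.0), a distance of √(1.2² + 0.3²) ≈ 1.2.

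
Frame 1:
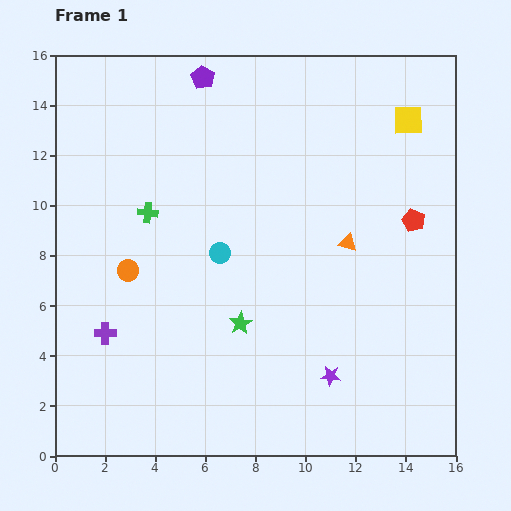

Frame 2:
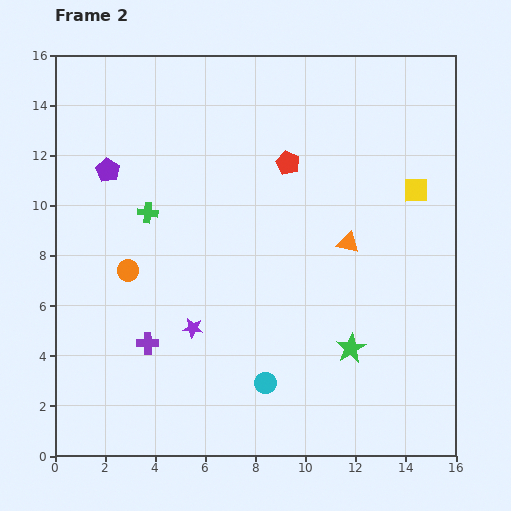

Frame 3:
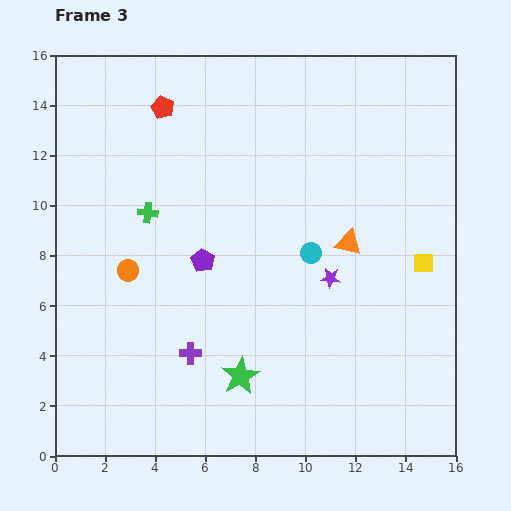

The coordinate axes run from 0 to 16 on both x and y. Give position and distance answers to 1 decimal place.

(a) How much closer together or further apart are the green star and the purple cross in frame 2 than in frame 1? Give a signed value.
+2.7

Distance in frame 1: 5.4. Distance in frame 2: 8.1.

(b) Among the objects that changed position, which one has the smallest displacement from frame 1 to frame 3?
the green star

(moved 2.1)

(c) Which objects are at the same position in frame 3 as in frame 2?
the green cross, the orange triangle, the orange circle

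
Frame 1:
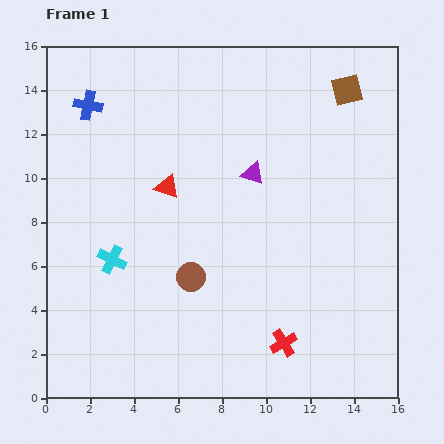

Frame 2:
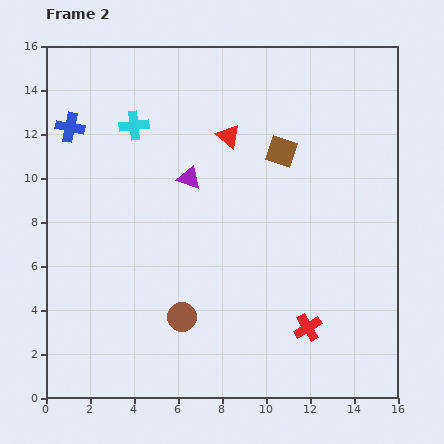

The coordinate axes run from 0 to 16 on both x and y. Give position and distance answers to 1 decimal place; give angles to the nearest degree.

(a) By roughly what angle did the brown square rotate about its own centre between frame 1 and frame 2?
32° clockwise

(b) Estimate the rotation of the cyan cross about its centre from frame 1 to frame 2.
33° counter-clockwise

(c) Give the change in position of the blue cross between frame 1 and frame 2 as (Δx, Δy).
(-0.8, -1.0)

The blue cross was at (1.9, 13.3) in frame 1 and (1.1, 12.3) in frame 2.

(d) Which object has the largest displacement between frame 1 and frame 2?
the cyan cross

(moved 6.2; next 4.1)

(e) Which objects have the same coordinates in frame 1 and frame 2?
none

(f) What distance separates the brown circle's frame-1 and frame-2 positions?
1.8

The brown circle moved from (6.6, 5.5) to (6.2, 3.7), a distance of √(0.4² + 1.8²) ≈ 1.8.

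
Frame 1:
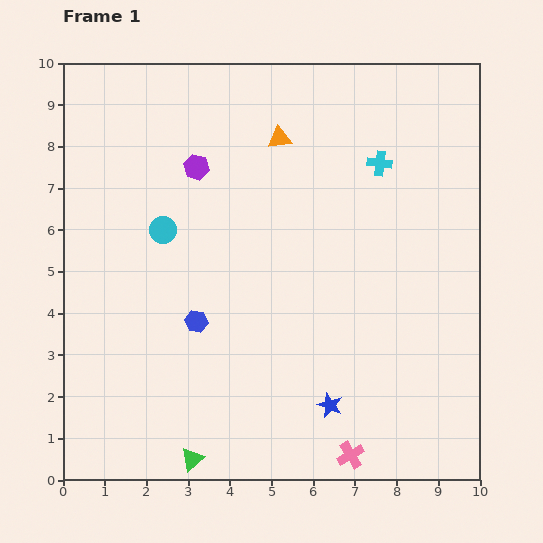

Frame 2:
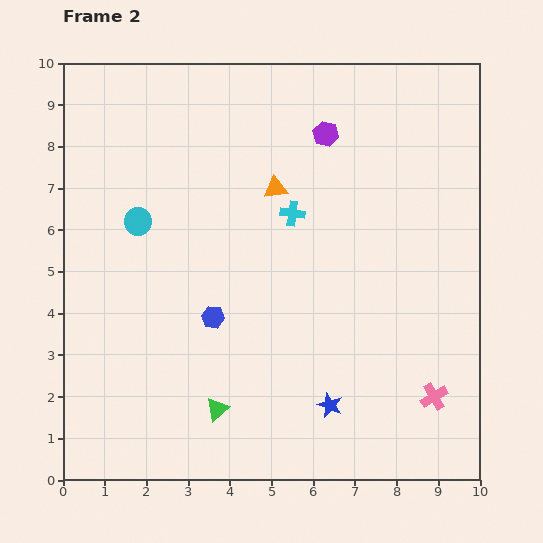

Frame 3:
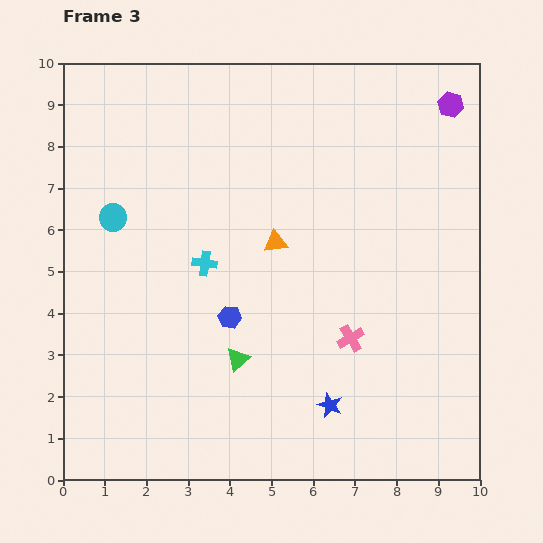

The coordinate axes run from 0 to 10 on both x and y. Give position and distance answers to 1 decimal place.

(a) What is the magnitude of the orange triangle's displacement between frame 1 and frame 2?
1.2

The orange triangle moved from (5.2, 8.2) to (5.1, 7.0), a distance of √(0.1² + 1.2²) ≈ 1.2.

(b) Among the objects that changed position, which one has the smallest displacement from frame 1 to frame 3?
the blue hexagon

(moved 0.8)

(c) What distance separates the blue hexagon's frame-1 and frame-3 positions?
0.8

The blue hexagon moved from (3.2, 3.8) to (4.0, 3.9), a distance of √(0.8² + 0.1²) ≈ 0.8.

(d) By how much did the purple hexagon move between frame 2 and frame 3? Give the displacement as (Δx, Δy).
(3.0, 0.7)

The purple hexagon was at (6.3, 8.3) in frame 2 and (9.3, 9.0) in frame 3.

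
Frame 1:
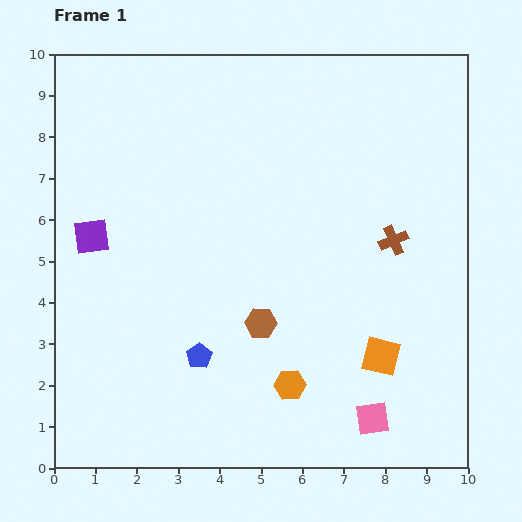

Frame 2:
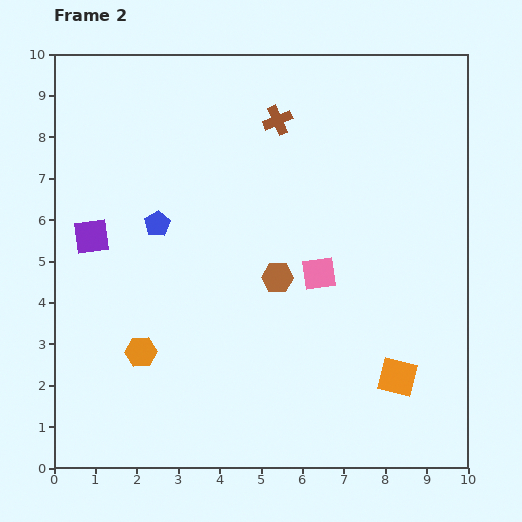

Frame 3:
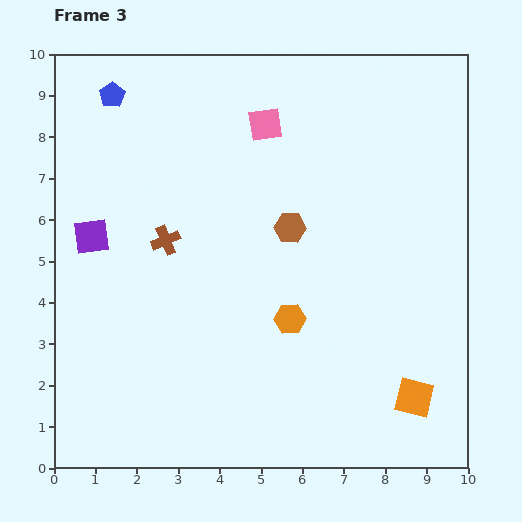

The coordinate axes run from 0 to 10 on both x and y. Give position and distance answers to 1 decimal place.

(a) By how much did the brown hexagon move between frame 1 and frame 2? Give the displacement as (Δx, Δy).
(0.4, 1.1)

The brown hexagon was at (5.0, 3.5) in frame 1 and (5.4, 4.6) in frame 2.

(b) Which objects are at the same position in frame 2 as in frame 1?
the purple square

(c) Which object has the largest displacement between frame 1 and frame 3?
the pink square

(moved 7.6; next 6.6)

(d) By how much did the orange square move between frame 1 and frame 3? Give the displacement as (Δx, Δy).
(0.8, -1.0)

The orange square was at (7.9, 2.7) in frame 1 and (8.7, 1.7) in frame 3.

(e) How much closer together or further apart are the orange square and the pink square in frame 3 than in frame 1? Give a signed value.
+6.0

Distance in frame 1: 1.5. Distance in frame 3: 7.5.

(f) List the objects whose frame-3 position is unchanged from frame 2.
the purple square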